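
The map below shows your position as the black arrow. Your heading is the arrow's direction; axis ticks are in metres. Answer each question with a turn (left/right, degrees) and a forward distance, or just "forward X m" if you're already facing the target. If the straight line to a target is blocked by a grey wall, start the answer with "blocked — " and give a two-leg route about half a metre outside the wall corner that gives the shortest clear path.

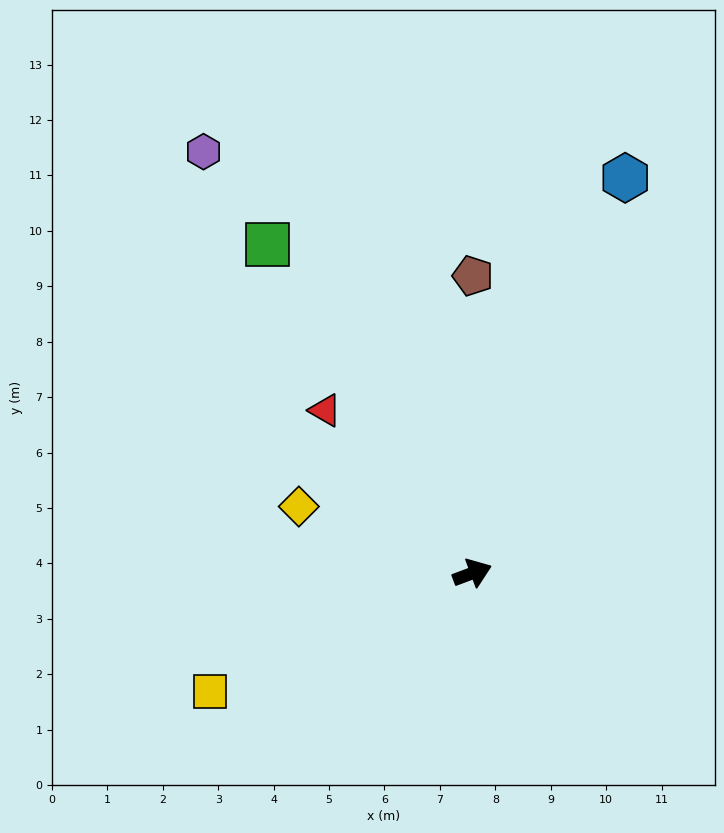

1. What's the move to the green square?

turn left 101°, forward 7.0 m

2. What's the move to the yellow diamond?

turn left 138°, forward 3.4 m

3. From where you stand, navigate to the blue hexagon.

turn left 48°, forward 7.6 m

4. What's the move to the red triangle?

turn left 112°, forward 4.0 m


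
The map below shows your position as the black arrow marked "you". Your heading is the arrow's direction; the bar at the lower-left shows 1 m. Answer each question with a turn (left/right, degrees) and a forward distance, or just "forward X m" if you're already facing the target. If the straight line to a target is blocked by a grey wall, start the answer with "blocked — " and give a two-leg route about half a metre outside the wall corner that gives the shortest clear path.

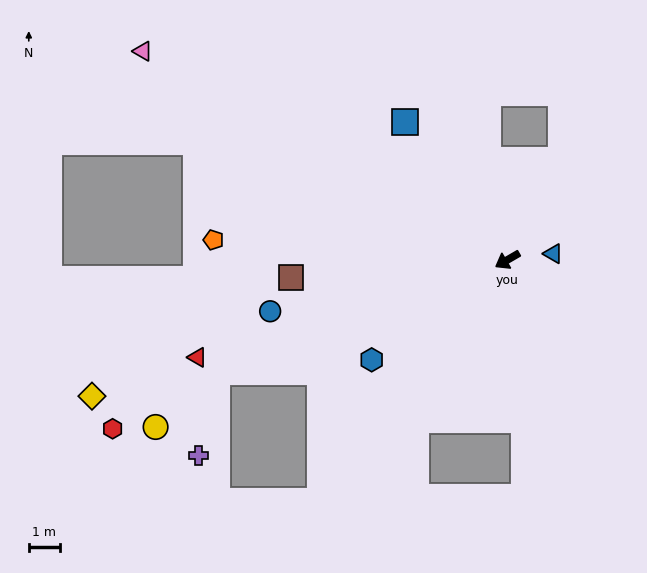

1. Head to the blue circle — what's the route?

turn right 18°, forward 7.7 m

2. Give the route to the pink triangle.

turn right 60°, forward 13.4 m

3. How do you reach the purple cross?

blocked — turn right 9°, forward 9.9 m, then turn left 57°, forward 2.7 m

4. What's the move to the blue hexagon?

turn left 6°, forward 5.4 m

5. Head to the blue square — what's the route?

turn right 83°, forward 5.5 m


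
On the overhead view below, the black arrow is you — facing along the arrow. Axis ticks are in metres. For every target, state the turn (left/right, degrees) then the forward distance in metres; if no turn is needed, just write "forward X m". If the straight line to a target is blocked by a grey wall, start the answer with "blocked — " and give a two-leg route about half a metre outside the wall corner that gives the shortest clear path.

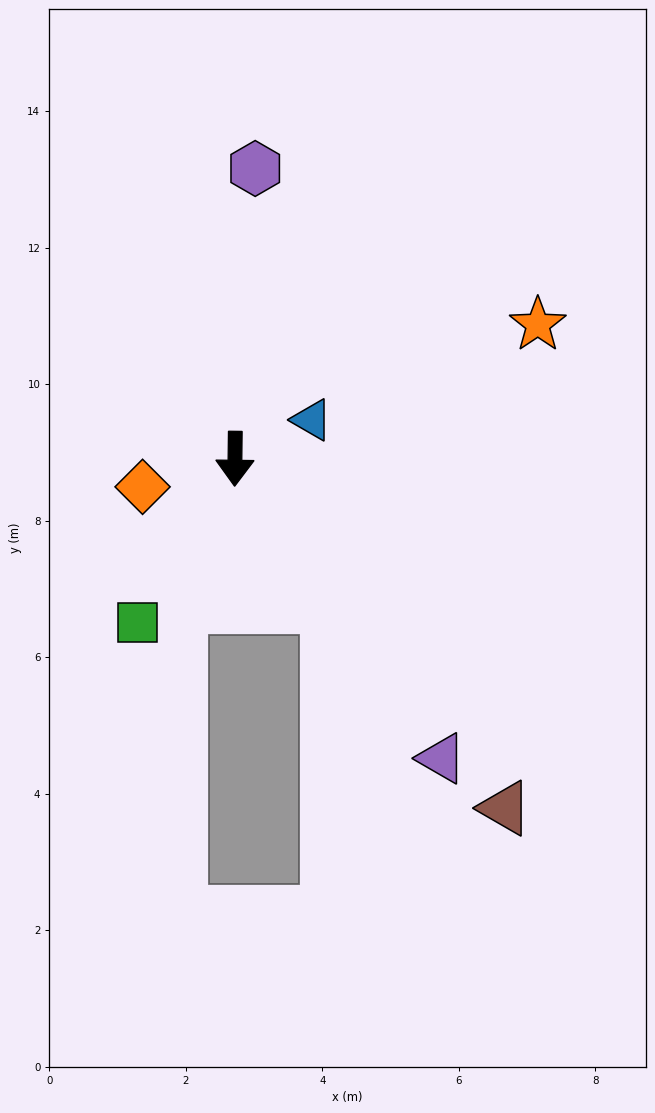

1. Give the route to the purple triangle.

turn left 35°, forward 5.3 m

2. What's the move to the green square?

turn right 30°, forward 2.8 m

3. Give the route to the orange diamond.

turn right 72°, forward 1.4 m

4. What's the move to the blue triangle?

turn left 118°, forward 1.3 m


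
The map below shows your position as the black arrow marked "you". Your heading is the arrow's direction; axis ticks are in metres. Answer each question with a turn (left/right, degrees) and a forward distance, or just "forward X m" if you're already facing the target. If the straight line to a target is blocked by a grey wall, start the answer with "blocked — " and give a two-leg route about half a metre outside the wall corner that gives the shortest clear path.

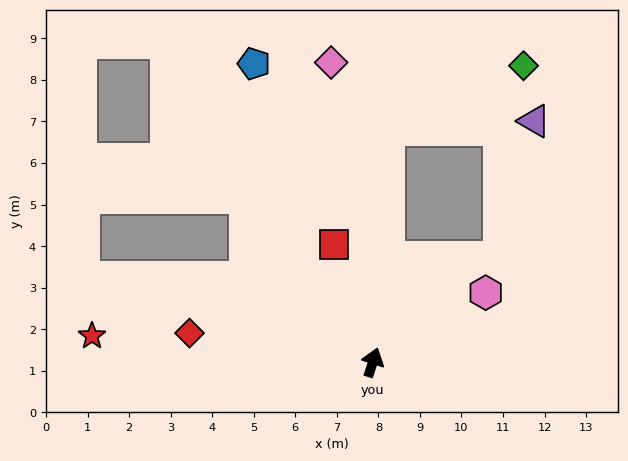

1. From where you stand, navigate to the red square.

turn left 36°, forward 3.0 m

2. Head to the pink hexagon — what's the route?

turn right 40°, forward 3.2 m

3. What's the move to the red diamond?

turn left 99°, forward 4.5 m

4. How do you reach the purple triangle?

blocked — turn left 14°, forward 5.7 m, then turn right 83°, forward 3.5 m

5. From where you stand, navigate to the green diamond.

blocked — turn left 14°, forward 5.7 m, then turn right 62°, forward 3.6 m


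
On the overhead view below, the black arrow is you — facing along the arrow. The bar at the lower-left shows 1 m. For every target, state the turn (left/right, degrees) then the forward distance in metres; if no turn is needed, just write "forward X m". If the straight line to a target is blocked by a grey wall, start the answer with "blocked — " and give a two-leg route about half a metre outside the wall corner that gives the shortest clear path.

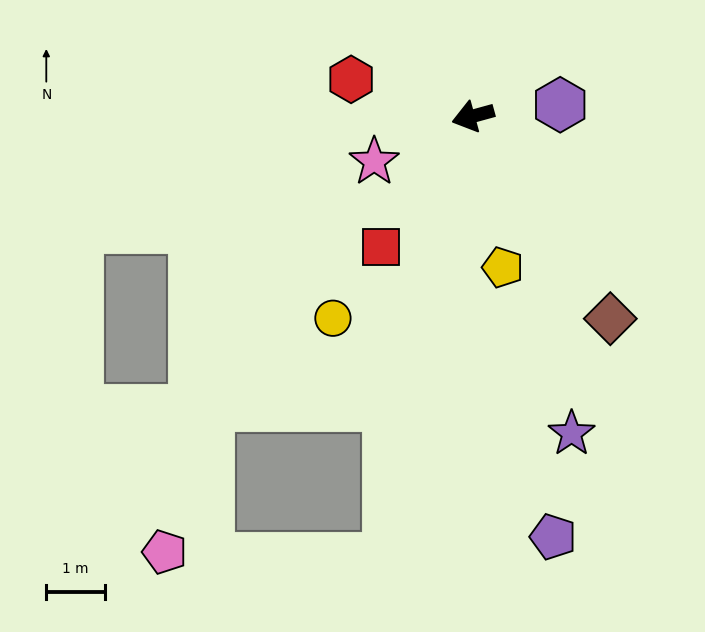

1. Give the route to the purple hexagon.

turn left 172°, forward 1.5 m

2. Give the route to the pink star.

turn left 9°, forward 1.8 m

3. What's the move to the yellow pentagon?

turn left 86°, forward 2.6 m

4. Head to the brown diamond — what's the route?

turn left 109°, forward 4.2 m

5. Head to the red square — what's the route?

turn left 40°, forward 2.7 m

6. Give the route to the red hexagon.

turn right 32°, forward 2.2 m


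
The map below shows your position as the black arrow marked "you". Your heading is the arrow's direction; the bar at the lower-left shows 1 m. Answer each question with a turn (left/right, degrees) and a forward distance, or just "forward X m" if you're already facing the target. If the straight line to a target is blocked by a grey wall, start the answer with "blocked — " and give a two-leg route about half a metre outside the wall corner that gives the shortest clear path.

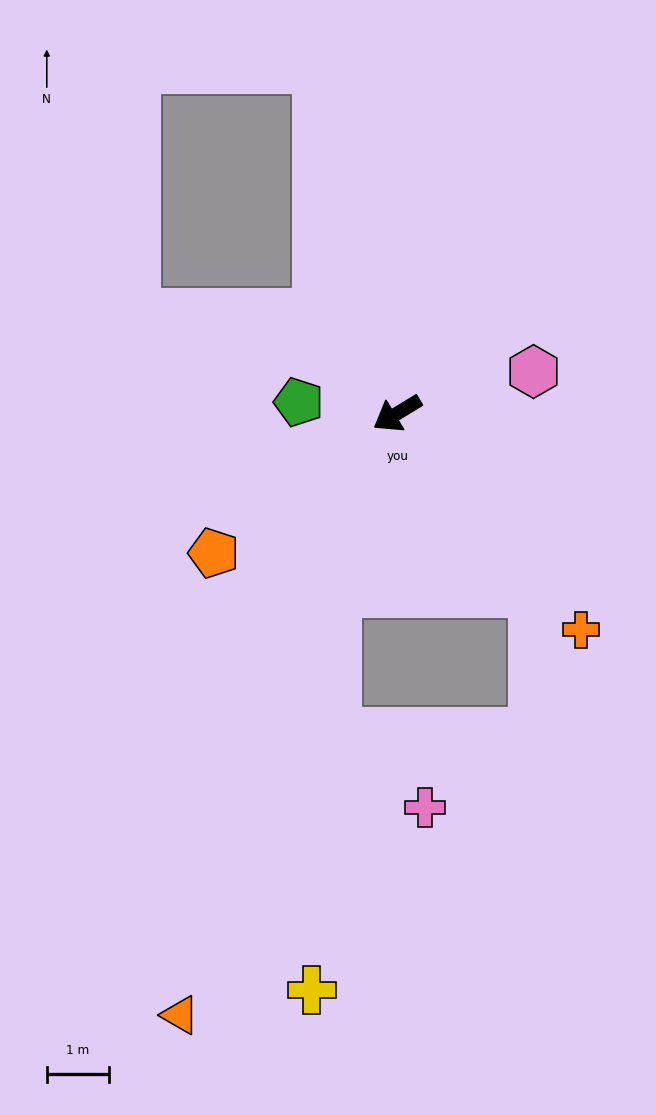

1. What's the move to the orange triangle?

turn left 39°, forward 10.3 m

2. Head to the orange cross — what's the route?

turn left 99°, forward 4.6 m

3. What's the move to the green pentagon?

turn right 38°, forward 1.6 m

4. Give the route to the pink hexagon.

turn left 166°, forward 2.3 m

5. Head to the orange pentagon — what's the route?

turn left 6°, forward 3.7 m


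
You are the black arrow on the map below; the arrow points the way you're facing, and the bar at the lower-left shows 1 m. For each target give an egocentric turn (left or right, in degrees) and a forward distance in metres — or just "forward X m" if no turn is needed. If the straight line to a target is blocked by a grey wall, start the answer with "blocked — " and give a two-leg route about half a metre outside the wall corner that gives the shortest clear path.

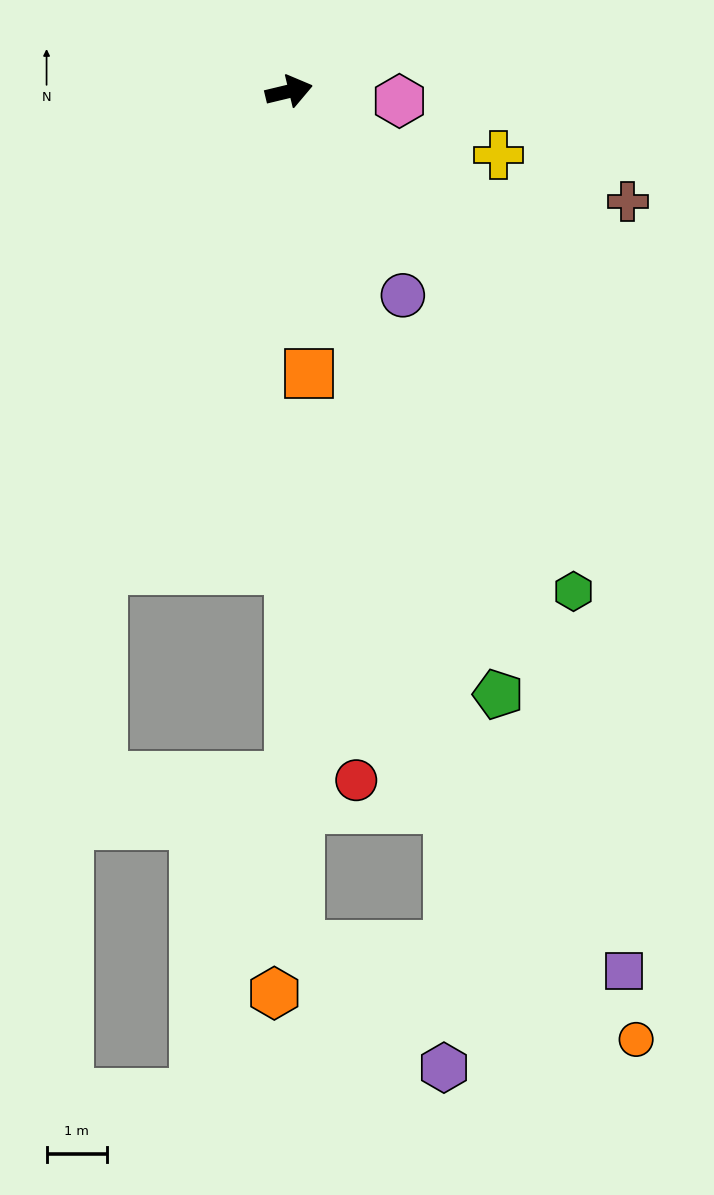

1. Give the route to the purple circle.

turn right 74°, forward 3.9 m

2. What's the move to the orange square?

turn right 99°, forward 4.7 m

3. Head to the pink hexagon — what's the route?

turn right 19°, forward 1.8 m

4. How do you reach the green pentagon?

turn right 84°, forward 10.5 m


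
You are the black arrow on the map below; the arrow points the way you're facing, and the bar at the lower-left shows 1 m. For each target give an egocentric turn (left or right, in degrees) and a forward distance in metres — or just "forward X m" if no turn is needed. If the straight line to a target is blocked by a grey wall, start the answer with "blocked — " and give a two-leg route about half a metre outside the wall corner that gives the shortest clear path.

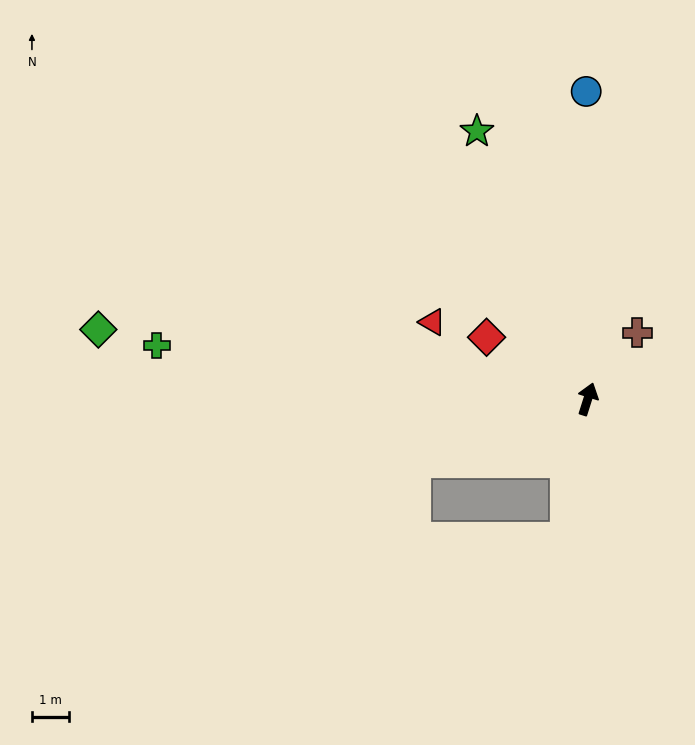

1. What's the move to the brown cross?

turn right 19°, forward 2.2 m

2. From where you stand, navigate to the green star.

turn left 40°, forward 7.7 m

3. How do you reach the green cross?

turn left 100°, forward 11.6 m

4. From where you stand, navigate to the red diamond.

turn left 76°, forward 3.2 m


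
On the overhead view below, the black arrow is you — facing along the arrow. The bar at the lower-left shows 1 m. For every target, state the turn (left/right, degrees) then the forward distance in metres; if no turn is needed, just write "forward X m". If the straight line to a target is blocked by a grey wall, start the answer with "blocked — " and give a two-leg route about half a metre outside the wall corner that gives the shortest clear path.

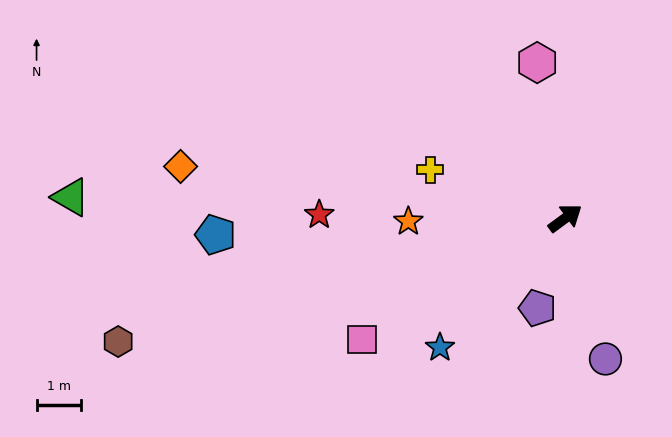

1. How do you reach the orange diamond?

turn left 136°, forward 8.8 m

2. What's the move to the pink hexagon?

turn left 64°, forward 3.6 m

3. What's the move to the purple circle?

turn right 110°, forward 3.3 m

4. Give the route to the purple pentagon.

turn right 144°, forward 2.1 m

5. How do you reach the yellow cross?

turn left 124°, forward 3.2 m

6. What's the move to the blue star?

turn right 170°, forward 4.1 m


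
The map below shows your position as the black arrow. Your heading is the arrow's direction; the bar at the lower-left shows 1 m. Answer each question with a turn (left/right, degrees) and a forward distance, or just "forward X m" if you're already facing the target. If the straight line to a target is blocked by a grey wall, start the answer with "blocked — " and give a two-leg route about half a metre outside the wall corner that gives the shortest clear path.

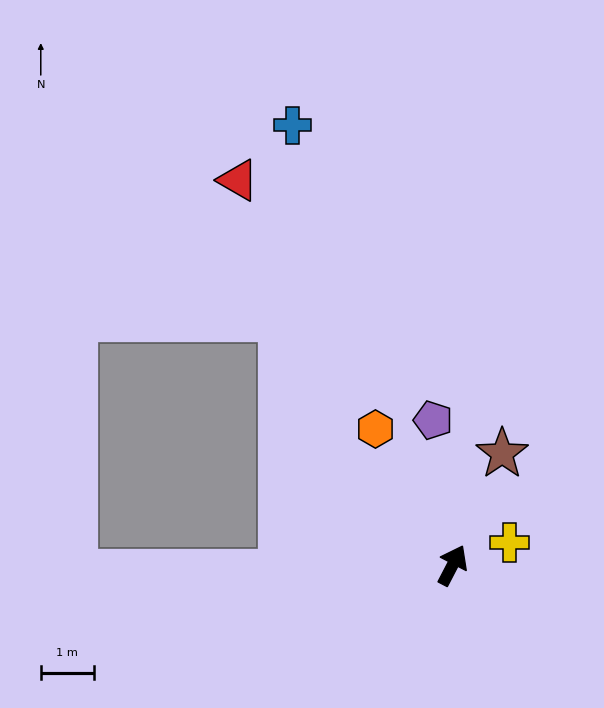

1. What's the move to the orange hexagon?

turn left 57°, forward 3.0 m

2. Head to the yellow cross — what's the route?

turn right 41°, forward 1.2 m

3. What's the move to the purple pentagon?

turn left 35°, forward 2.8 m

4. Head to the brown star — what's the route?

turn left 4°, forward 2.3 m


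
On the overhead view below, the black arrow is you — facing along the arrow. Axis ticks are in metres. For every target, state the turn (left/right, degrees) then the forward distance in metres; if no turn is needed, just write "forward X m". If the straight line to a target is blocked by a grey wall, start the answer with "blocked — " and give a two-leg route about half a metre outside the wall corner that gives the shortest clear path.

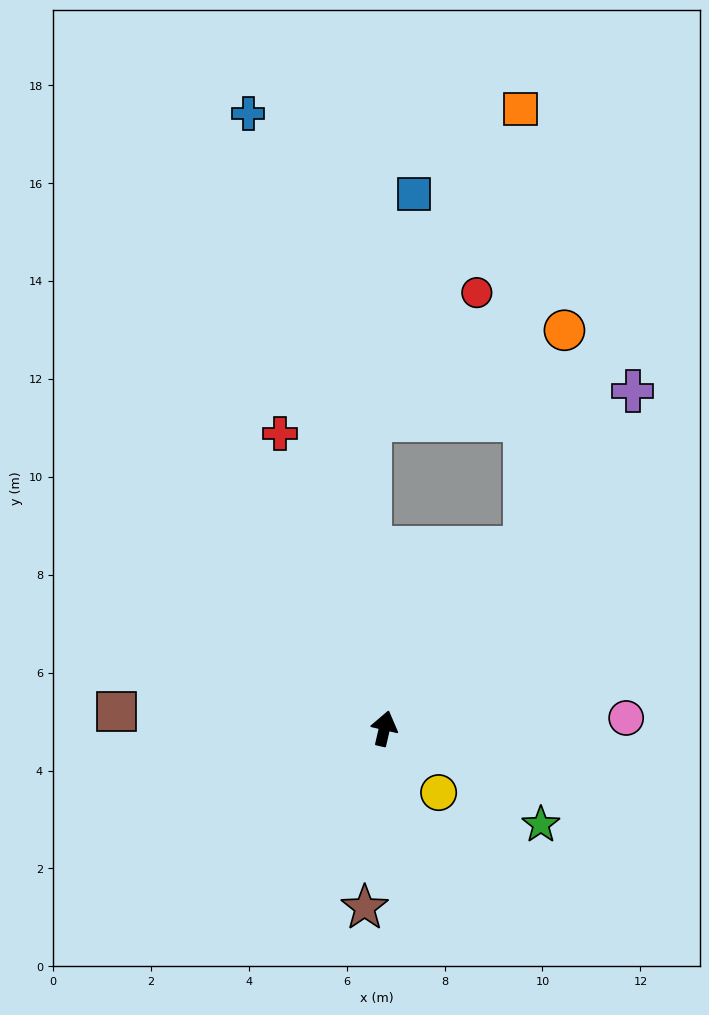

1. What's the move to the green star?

turn right 108°, forward 3.8 m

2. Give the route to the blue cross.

turn left 26°, forward 12.9 m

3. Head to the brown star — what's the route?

turn right 173°, forward 3.7 m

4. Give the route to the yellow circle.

turn right 127°, forward 1.7 m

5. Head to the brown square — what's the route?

turn left 99°, forward 5.5 m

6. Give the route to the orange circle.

blocked — turn right 25°, forward 4.7 m, then turn left 28°, forward 4.5 m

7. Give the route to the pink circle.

turn right 74°, forward 4.9 m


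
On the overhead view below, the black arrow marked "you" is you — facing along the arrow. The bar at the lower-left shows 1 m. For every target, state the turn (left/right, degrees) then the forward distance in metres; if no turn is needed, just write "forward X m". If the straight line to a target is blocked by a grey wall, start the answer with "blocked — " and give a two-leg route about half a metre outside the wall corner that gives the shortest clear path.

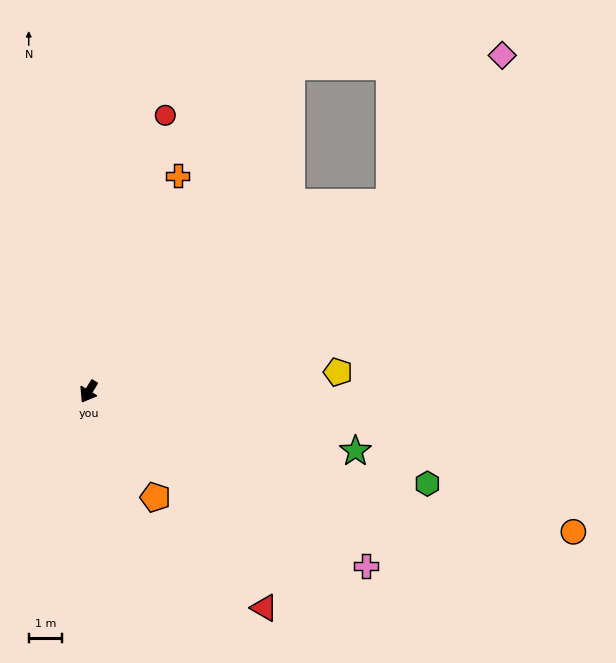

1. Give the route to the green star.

turn left 109°, forward 8.3 m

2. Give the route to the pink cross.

turn left 89°, forward 9.9 m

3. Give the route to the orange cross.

turn right 171°, forward 7.1 m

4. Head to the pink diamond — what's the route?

blocked — turn left 153°, forward 10.8 m, then turn left 21°, forward 5.6 m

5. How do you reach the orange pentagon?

turn left 64°, forward 3.8 m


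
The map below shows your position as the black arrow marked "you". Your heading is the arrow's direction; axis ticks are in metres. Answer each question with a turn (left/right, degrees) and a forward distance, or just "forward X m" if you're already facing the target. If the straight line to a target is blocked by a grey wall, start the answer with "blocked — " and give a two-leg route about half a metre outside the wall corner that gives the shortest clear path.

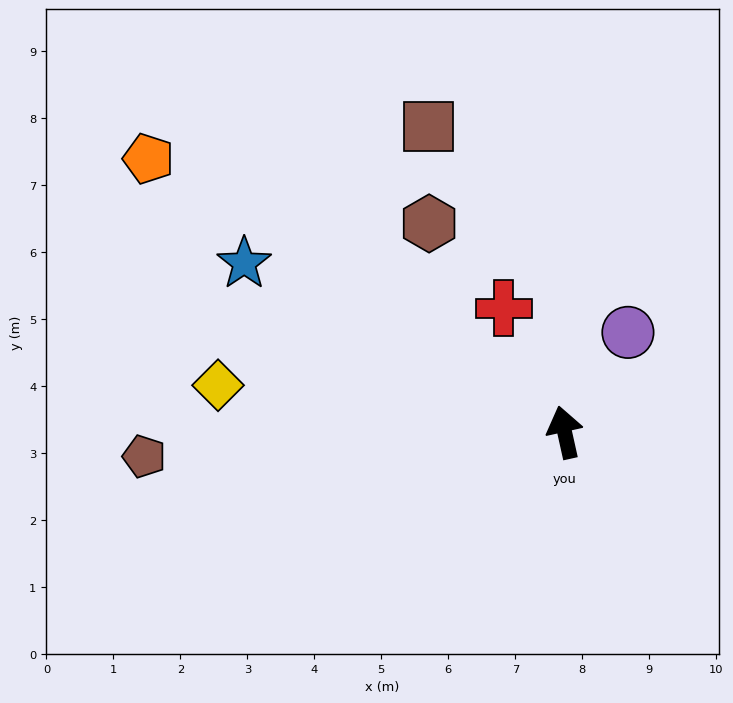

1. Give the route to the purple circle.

turn right 45°, forward 1.8 m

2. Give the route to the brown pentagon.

turn left 81°, forward 6.3 m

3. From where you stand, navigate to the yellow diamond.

turn left 70°, forward 5.2 m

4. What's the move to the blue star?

turn left 50°, forward 5.4 m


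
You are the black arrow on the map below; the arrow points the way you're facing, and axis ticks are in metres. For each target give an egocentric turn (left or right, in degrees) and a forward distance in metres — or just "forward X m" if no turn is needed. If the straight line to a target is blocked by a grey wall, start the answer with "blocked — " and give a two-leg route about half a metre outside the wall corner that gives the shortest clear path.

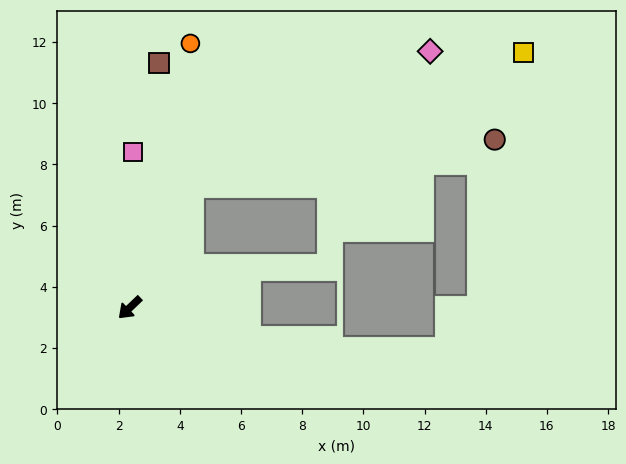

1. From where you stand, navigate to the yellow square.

blocked — turn right 160°, forward 4.5 m, then turn right 42°, forward 11.7 m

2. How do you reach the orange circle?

turn right 147°, forward 8.9 m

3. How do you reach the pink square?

turn right 135°, forward 5.1 m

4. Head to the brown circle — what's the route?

blocked — turn right 160°, forward 4.5 m, then turn right 55°, forward 10.0 m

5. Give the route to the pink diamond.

blocked — turn right 160°, forward 4.5 m, then turn right 34°, forward 8.9 m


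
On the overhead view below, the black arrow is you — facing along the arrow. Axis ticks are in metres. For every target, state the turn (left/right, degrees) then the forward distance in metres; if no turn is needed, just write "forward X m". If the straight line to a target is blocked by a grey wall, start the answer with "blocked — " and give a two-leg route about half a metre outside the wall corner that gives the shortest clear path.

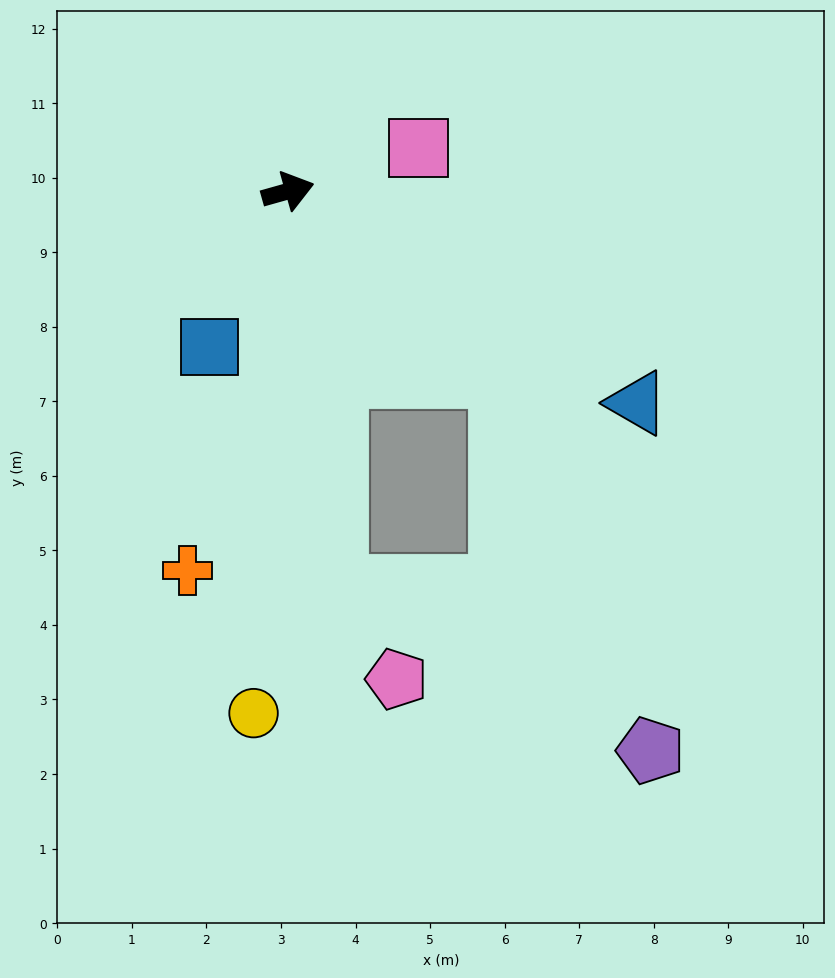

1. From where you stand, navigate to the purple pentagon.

blocked — turn right 57°, forward 3.8 m, then turn right 27°, forward 5.4 m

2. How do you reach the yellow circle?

turn right 109°, forward 7.0 m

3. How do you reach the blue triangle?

turn right 47°, forward 5.5 m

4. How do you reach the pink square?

turn left 3°, forward 1.8 m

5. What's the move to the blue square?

turn right 132°, forward 2.3 m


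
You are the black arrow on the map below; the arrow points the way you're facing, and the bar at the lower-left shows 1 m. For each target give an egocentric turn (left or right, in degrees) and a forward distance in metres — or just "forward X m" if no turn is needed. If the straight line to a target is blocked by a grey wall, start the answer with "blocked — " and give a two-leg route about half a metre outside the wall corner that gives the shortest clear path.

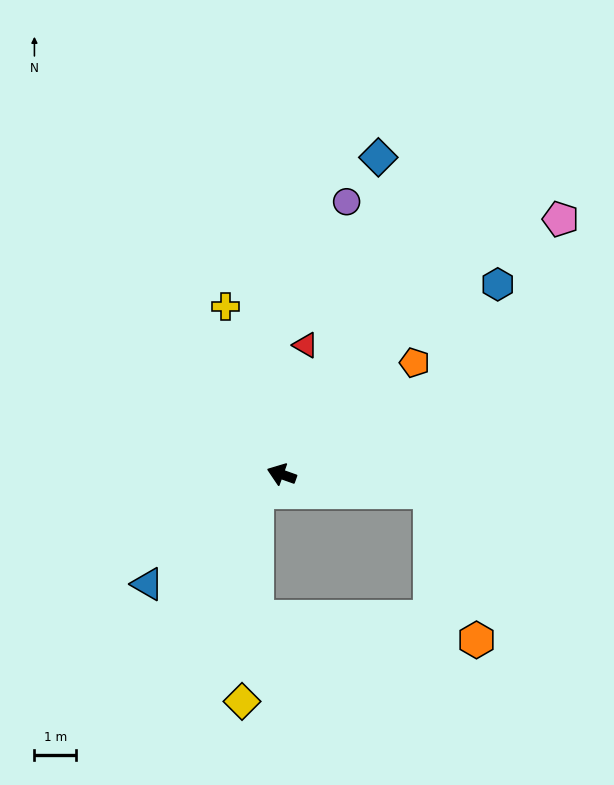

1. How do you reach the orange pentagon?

turn right 120°, forward 4.2 m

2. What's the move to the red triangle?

turn right 81°, forward 3.2 m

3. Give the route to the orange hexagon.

blocked — turn right 167°, forward 3.6 m, then turn right 66°, forward 3.8 m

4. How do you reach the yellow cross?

turn right 52°, forward 4.3 m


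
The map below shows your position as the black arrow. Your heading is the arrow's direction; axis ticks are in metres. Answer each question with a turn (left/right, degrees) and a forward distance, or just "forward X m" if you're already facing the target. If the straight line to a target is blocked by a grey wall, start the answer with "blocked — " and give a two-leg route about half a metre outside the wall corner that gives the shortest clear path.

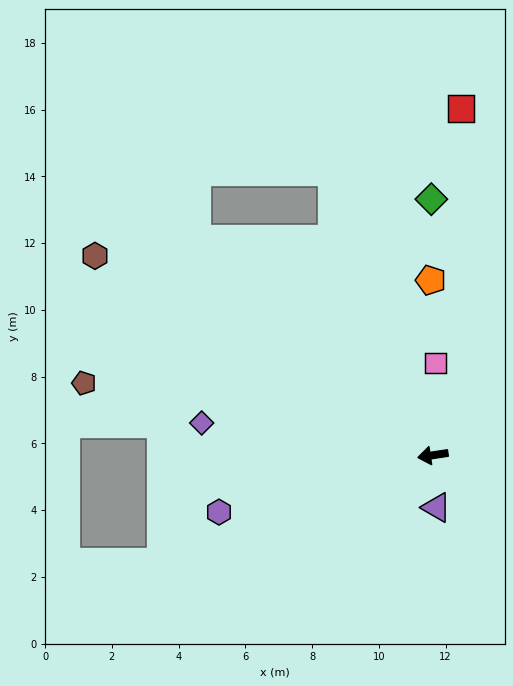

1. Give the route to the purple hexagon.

turn left 6°, forward 6.6 m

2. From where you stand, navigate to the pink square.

turn right 100°, forward 2.8 m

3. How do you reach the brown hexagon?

turn right 39°, forward 11.8 m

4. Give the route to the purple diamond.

turn right 17°, forward 7.0 m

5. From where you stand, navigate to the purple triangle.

turn left 85°, forward 1.6 m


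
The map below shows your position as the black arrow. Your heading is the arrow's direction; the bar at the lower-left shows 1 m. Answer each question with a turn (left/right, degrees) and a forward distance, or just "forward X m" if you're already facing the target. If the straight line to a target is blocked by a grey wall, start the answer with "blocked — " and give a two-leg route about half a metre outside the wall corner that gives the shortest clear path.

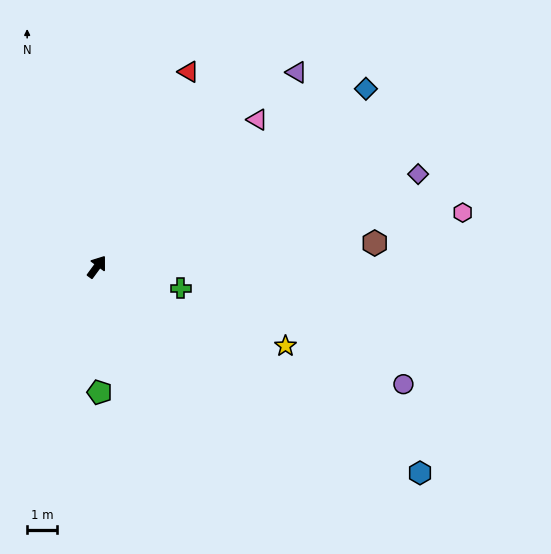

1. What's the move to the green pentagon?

turn right 143°, forward 4.2 m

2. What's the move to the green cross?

turn right 68°, forward 2.9 m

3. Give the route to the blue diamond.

turn right 20°, forward 10.9 m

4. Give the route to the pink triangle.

turn right 11°, forward 7.3 m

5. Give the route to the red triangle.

turn left 11°, forward 7.3 m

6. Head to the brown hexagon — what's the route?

turn right 49°, forward 9.4 m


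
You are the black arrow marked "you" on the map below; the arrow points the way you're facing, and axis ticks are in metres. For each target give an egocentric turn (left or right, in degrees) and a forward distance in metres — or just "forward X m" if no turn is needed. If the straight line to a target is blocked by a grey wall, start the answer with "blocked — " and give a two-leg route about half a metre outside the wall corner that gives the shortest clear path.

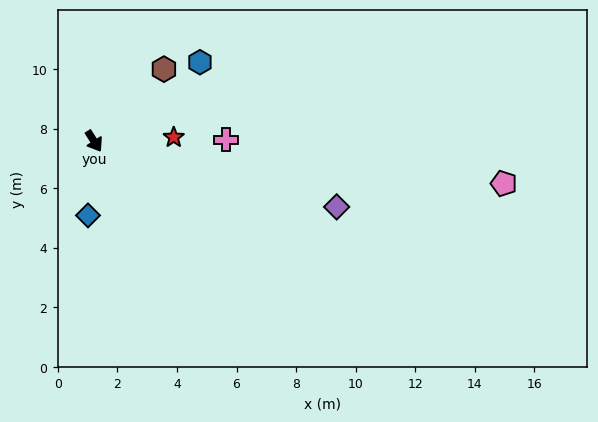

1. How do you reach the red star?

turn left 60°, forward 2.7 m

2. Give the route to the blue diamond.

turn right 37°, forward 2.5 m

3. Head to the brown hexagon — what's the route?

turn left 103°, forward 3.4 m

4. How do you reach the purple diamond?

turn left 42°, forward 8.4 m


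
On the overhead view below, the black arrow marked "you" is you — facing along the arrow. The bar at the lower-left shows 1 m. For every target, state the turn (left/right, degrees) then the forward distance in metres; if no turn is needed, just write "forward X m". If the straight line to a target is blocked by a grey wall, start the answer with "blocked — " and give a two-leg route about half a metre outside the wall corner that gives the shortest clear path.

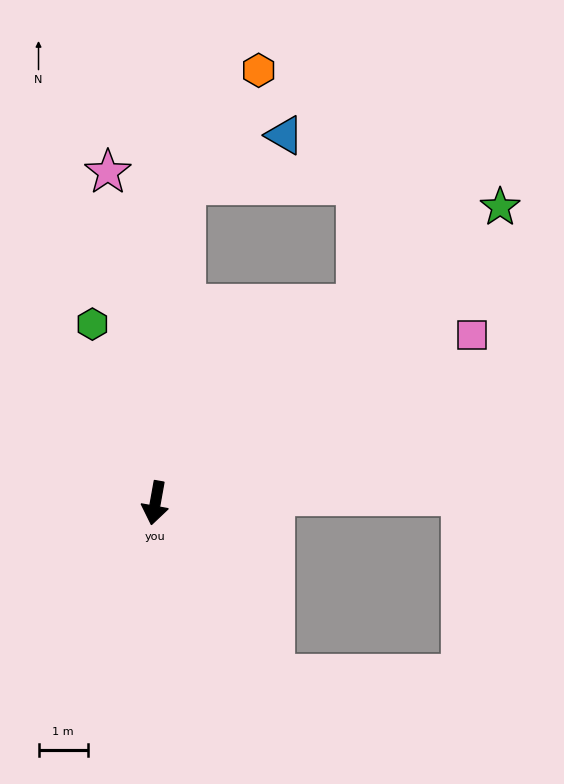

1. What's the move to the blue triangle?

blocked — turn right 175°, forward 6.5 m, then turn right 59°, forward 2.3 m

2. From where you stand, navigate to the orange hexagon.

blocked — turn right 175°, forward 6.5 m, then turn right 28°, forward 2.8 m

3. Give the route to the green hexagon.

turn right 150°, forward 3.9 m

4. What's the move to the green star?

turn left 141°, forward 9.2 m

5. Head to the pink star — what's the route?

turn right 162°, forward 6.8 m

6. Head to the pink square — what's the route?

turn left 128°, forward 7.3 m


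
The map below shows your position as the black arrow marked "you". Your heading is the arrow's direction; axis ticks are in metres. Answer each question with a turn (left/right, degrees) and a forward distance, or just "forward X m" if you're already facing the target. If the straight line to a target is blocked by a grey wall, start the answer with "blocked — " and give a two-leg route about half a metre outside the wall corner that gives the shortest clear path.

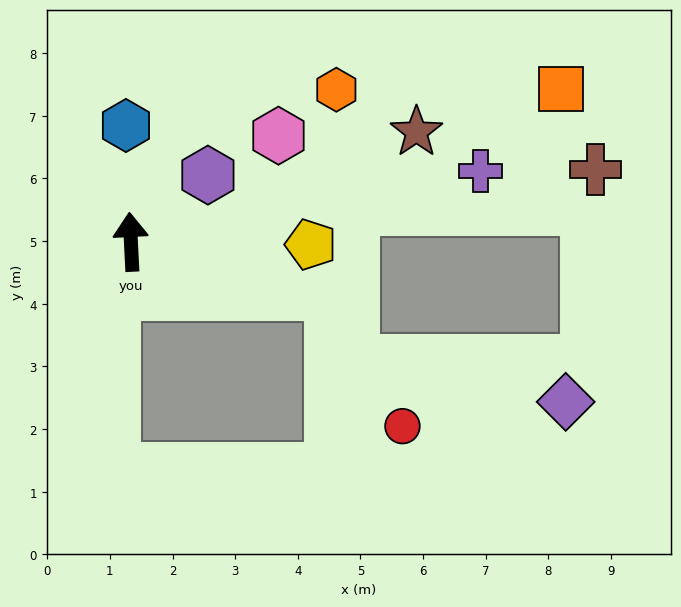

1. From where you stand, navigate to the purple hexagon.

turn right 52°, forward 1.6 m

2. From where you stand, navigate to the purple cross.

turn right 81°, forward 5.7 m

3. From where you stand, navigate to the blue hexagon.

forward 1.9 m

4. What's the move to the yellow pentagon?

turn right 94°, forward 2.9 m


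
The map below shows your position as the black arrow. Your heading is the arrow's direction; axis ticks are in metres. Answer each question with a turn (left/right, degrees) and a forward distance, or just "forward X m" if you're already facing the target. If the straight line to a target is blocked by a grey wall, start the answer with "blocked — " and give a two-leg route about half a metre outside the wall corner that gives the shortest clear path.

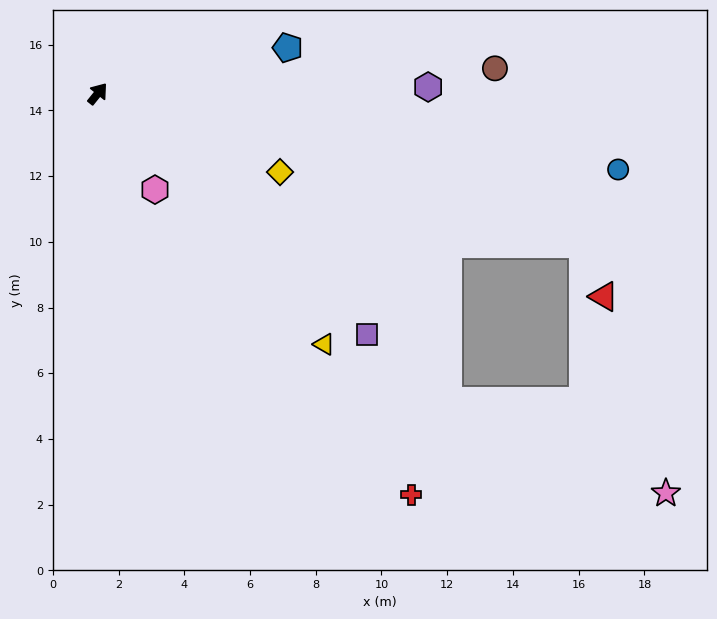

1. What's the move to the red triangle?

blocked — turn right 68°, forward 15.5 m, then turn right 52°, forward 1.7 m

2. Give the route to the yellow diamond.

turn right 74°, forward 6.0 m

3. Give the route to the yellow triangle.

turn right 99°, forward 10.3 m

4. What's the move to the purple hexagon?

turn right 50°, forward 10.1 m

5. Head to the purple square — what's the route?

turn right 93°, forward 11.0 m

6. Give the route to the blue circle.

turn right 59°, forward 16.0 m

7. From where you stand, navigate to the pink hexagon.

turn right 110°, forward 3.4 m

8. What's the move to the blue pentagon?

turn right 38°, forward 5.9 m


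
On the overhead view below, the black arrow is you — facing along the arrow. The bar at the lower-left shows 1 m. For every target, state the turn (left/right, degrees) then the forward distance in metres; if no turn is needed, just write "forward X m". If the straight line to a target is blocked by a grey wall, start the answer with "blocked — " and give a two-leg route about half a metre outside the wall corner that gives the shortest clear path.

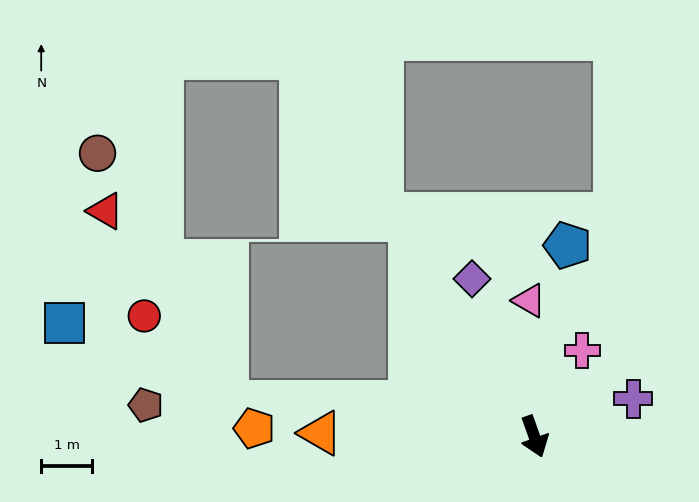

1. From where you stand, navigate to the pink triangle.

turn left 163°, forward 2.7 m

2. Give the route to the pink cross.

turn left 131°, forward 1.9 m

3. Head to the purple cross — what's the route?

turn left 91°, forward 2.1 m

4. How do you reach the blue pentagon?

turn left 151°, forward 3.8 m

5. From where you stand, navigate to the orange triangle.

turn right 111°, forward 4.2 m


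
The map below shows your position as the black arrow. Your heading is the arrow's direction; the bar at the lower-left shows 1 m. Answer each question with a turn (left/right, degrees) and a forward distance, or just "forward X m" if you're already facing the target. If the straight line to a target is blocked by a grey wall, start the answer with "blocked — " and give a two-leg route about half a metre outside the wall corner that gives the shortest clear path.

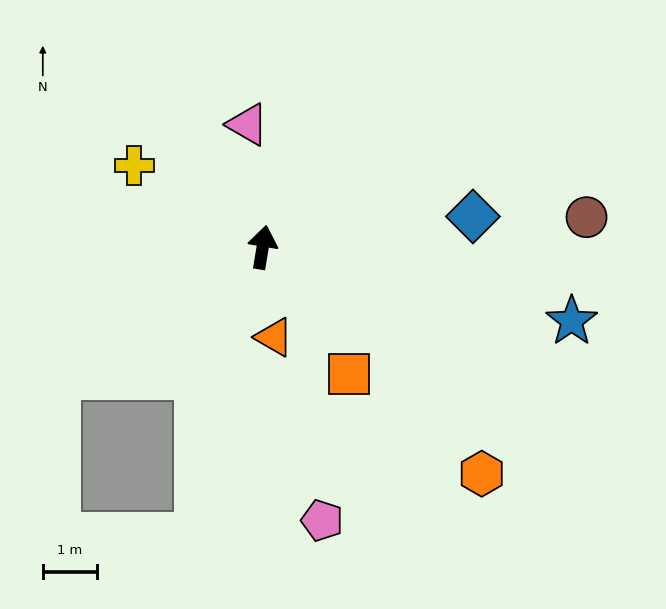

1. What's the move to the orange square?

turn right 137°, forward 2.8 m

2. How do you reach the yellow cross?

turn left 67°, forward 2.8 m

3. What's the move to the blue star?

turn right 94°, forward 5.9 m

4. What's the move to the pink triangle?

turn left 16°, forward 2.3 m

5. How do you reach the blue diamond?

turn right 72°, forward 3.9 m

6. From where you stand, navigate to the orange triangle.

turn right 163°, forward 1.7 m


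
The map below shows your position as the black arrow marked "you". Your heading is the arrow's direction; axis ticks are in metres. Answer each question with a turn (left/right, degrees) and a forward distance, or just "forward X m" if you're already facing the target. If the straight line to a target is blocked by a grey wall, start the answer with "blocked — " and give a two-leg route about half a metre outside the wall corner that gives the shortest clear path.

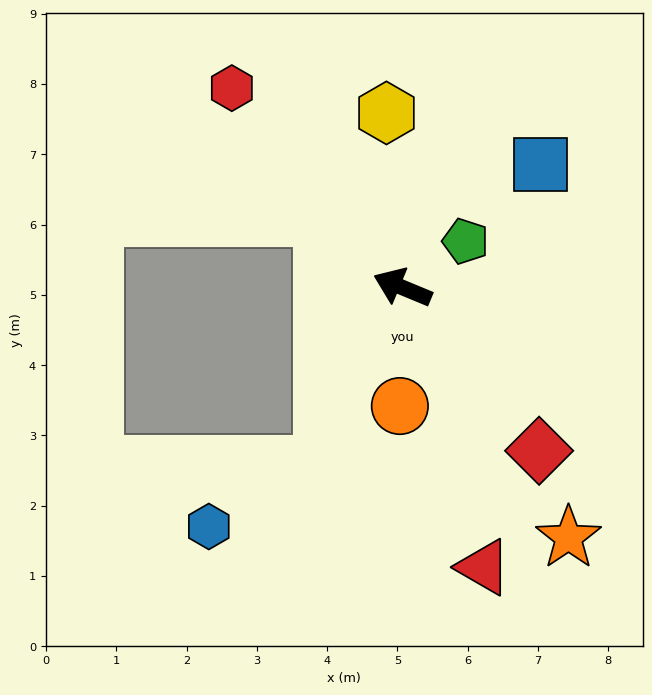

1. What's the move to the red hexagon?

turn right 27°, forward 3.7 m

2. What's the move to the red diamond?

turn left 152°, forward 3.0 m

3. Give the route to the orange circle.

turn left 111°, forward 1.7 m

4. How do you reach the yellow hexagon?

turn right 62°, forward 2.5 m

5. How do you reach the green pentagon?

turn right 121°, forward 1.1 m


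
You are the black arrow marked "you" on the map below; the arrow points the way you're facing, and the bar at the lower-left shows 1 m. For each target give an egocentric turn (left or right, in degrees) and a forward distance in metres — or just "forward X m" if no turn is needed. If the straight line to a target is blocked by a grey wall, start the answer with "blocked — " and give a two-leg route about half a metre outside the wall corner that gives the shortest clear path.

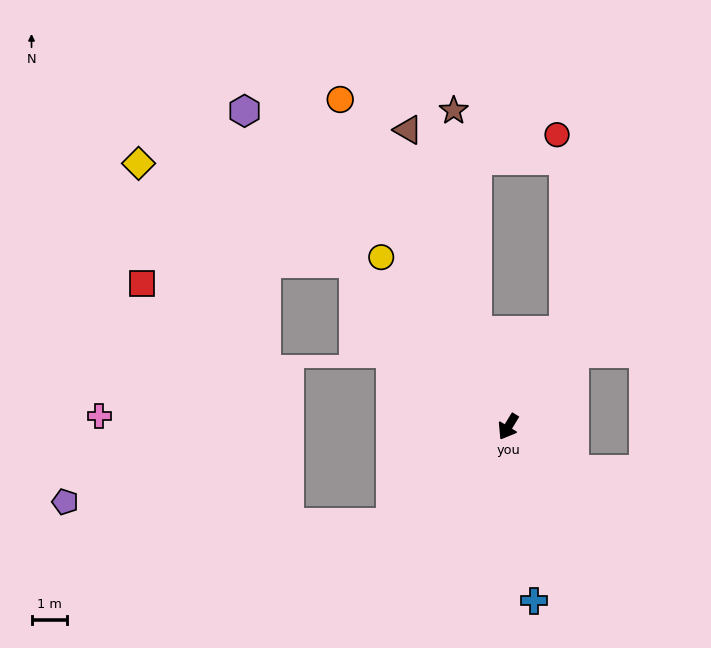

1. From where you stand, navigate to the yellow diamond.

blocked — turn right 105°, forward 6.3 m, then turn left 22°, forward 6.7 m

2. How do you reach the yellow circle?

turn right 112°, forward 6.0 m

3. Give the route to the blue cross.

turn left 40°, forward 5.0 m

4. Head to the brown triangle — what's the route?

turn right 130°, forward 8.8 m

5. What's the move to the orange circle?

turn right 121°, forward 10.4 m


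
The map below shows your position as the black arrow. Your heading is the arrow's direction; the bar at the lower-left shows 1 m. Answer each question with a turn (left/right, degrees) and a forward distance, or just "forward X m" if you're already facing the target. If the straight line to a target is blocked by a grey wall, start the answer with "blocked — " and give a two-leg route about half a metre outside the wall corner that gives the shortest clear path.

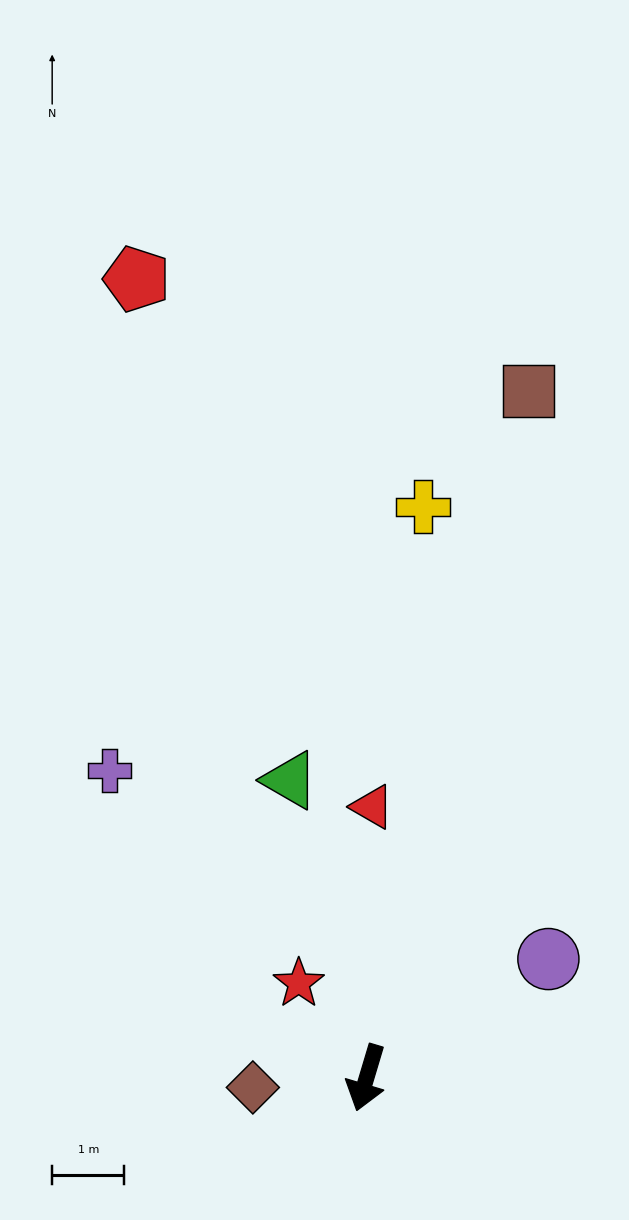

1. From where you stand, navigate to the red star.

turn right 128°, forward 1.6 m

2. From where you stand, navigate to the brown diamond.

turn right 69°, forward 1.6 m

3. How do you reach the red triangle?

turn right 165°, forward 3.8 m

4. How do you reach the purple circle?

turn left 140°, forward 3.0 m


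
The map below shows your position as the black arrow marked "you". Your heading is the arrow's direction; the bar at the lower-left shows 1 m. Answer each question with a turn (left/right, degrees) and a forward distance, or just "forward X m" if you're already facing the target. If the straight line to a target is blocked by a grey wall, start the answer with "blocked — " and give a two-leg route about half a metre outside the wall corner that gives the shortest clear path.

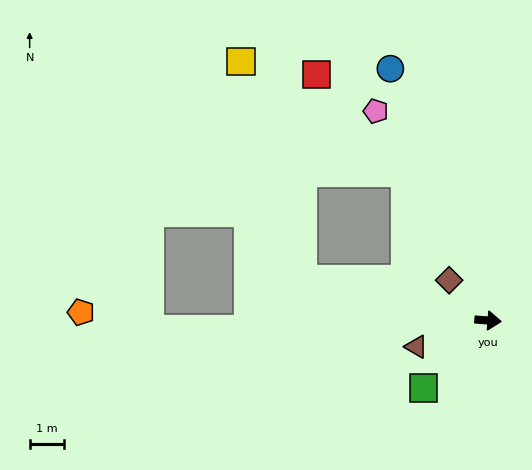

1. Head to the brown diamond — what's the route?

turn left 138°, forward 1.6 m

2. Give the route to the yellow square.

blocked — turn left 172°, forward 5.5 m, then turn right 62°, forward 6.6 m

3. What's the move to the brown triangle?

turn right 155°, forward 2.2 m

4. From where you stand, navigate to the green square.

turn right 129°, forward 2.7 m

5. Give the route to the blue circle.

turn left 116°, forward 7.9 m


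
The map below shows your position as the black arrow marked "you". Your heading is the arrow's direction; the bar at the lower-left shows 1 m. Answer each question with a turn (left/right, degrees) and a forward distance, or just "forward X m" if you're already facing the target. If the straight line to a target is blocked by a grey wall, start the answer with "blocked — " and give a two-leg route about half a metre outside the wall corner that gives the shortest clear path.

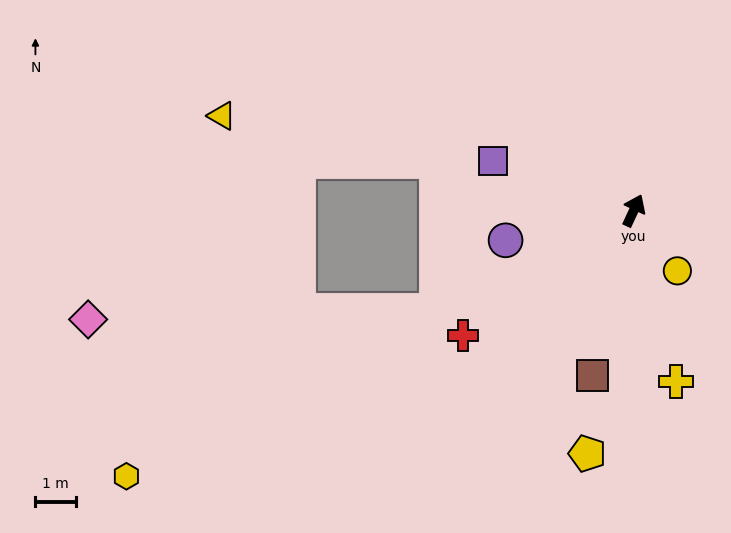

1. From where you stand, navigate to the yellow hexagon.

turn left 143°, forward 14.1 m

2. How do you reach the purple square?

turn left 95°, forward 3.7 m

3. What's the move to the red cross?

turn left 151°, forward 5.2 m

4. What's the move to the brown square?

turn right 169°, forward 4.2 m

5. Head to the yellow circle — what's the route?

turn right 119°, forward 1.8 m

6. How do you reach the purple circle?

turn left 128°, forward 3.2 m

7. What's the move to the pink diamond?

blocked — turn left 142°, forward 5.5 m, then turn right 26°, forward 8.6 m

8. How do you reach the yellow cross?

turn right 141°, forward 4.3 m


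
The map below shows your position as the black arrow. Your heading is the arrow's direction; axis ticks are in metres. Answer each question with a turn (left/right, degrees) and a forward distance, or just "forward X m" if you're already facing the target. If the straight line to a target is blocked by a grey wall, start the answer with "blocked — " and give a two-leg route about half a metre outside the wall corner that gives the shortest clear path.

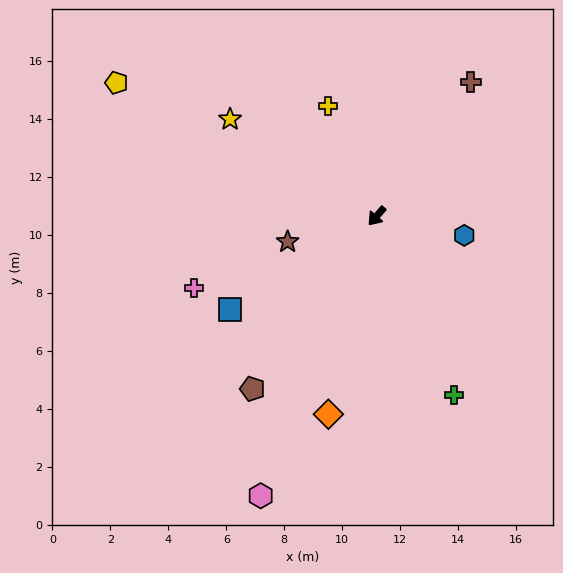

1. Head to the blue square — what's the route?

turn right 17°, forward 6.0 m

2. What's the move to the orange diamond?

turn left 27°, forward 7.0 m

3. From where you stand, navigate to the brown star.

turn right 33°, forward 3.2 m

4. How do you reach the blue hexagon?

turn left 118°, forward 3.1 m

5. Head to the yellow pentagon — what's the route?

turn right 76°, forward 10.1 m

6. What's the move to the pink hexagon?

turn left 18°, forward 10.4 m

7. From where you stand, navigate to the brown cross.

turn right 174°, forward 5.6 m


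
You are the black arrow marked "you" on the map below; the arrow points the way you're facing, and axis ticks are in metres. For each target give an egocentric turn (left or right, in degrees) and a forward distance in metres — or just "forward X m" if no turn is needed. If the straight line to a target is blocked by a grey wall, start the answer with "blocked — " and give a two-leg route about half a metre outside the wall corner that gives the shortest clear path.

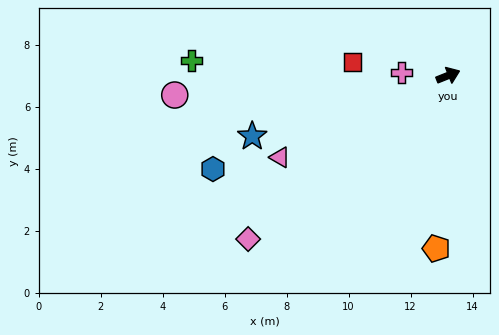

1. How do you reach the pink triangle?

turn right 176°, forward 6.0 m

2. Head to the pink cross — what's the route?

turn left 155°, forward 1.5 m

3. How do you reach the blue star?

turn left 175°, forward 6.6 m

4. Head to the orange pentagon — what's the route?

turn right 116°, forward 5.6 m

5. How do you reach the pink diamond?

turn right 163°, forward 8.3 m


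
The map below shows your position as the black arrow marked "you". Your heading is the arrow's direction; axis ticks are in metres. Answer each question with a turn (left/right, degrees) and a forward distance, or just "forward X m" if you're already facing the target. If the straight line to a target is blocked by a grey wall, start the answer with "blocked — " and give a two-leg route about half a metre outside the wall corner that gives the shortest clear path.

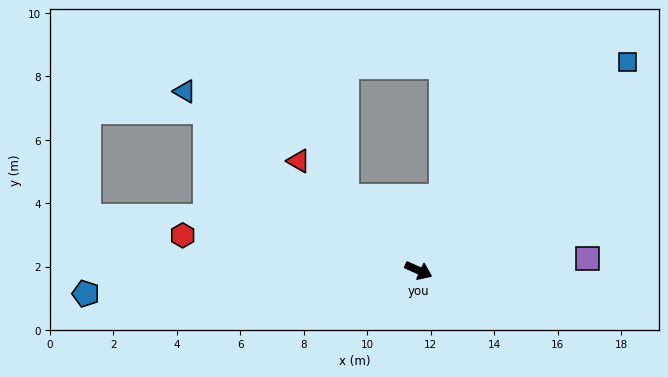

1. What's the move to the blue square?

turn left 69°, forward 9.3 m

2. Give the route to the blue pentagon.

turn right 152°, forward 10.5 m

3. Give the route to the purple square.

turn left 28°, forward 5.3 m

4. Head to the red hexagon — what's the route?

turn right 164°, forward 7.5 m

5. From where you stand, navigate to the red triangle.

turn left 162°, forward 5.1 m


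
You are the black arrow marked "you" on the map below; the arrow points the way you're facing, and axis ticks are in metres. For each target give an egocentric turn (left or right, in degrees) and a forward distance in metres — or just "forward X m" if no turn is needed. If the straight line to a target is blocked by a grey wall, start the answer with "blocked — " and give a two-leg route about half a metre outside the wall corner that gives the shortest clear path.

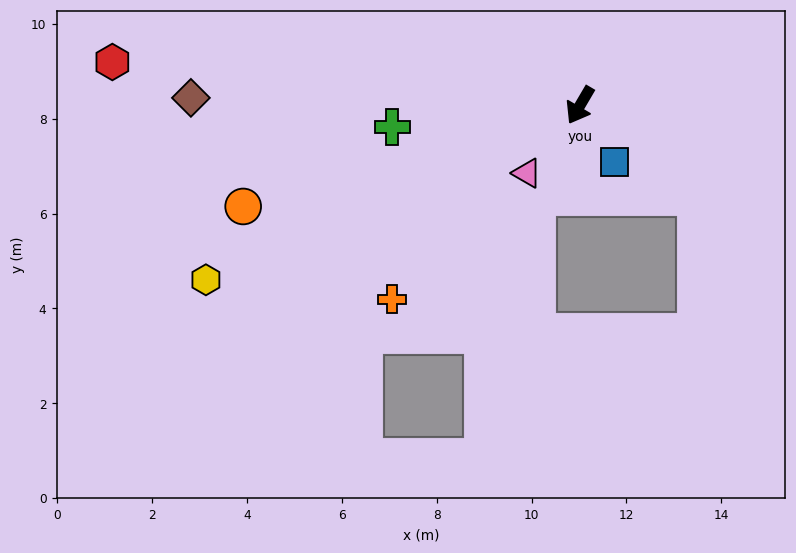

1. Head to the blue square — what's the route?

turn left 62°, forward 1.4 m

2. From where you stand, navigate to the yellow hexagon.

turn right 35°, forward 8.7 m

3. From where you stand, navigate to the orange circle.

turn right 43°, forward 7.4 m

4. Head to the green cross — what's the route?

turn right 53°, forward 4.0 m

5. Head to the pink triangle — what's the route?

turn right 8°, forward 1.8 m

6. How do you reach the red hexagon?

turn right 65°, forward 9.9 m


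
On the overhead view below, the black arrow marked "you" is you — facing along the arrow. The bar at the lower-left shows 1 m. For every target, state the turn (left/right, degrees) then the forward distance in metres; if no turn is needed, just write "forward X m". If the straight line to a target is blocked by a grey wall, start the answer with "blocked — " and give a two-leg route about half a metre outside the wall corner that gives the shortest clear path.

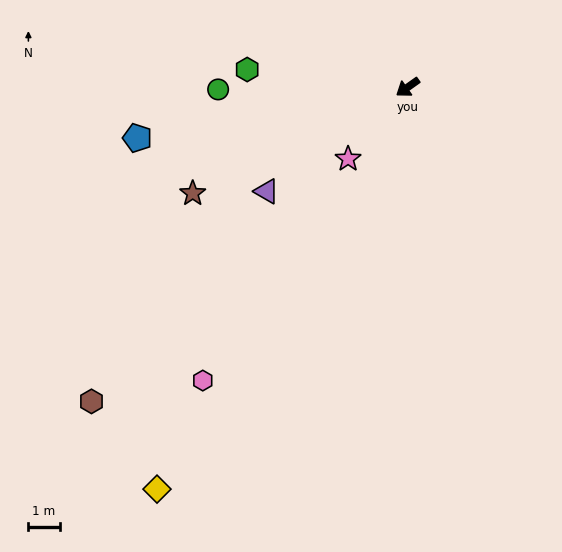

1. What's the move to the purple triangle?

forward 5.6 m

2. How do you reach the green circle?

turn right 35°, forward 6.1 m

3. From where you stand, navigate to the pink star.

turn left 15°, forward 3.0 m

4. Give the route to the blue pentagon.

turn right 25°, forward 8.8 m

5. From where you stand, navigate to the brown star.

turn right 9°, forward 7.7 m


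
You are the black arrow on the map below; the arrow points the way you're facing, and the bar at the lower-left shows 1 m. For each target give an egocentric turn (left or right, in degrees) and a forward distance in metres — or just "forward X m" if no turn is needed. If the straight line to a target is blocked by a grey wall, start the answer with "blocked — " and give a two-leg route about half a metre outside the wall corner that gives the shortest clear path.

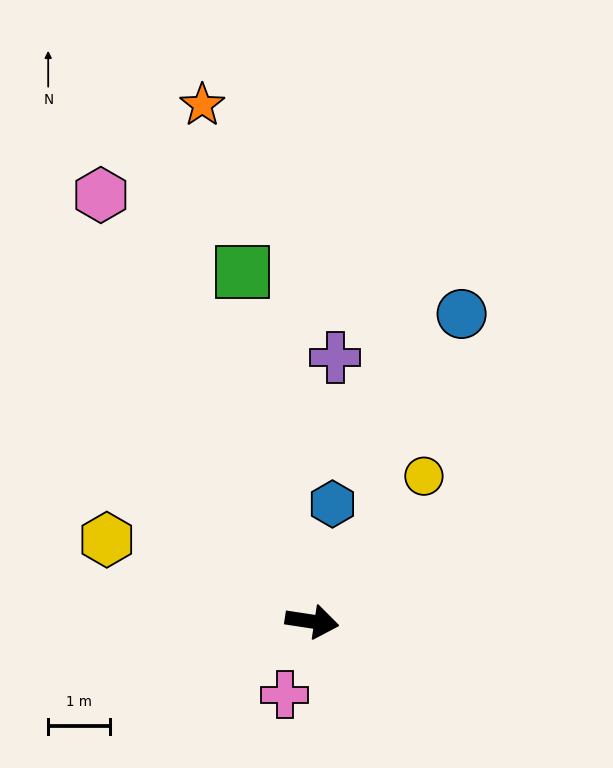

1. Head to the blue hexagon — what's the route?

turn left 89°, forward 1.9 m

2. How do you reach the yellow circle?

turn left 61°, forward 2.9 m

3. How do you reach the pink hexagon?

turn left 125°, forward 7.6 m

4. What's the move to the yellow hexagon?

turn left 167°, forward 3.6 m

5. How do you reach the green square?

turn left 110°, forward 5.7 m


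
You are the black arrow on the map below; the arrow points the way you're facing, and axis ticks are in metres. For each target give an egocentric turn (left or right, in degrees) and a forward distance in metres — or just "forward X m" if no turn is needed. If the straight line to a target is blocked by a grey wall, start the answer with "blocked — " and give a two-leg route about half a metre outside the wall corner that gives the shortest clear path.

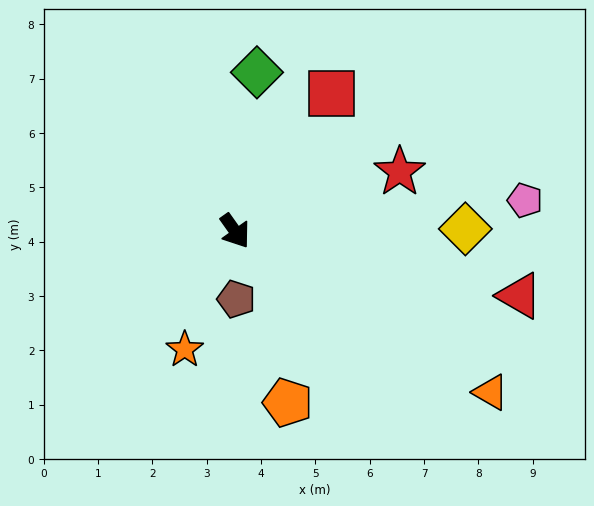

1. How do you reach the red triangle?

turn left 42°, forward 5.4 m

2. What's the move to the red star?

turn left 75°, forward 3.2 m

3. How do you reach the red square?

turn left 110°, forward 3.1 m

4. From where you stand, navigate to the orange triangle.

turn left 22°, forward 5.6 m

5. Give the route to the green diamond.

turn left 137°, forward 2.9 m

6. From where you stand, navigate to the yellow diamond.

turn left 55°, forward 4.2 m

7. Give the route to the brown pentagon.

turn right 34°, forward 1.3 m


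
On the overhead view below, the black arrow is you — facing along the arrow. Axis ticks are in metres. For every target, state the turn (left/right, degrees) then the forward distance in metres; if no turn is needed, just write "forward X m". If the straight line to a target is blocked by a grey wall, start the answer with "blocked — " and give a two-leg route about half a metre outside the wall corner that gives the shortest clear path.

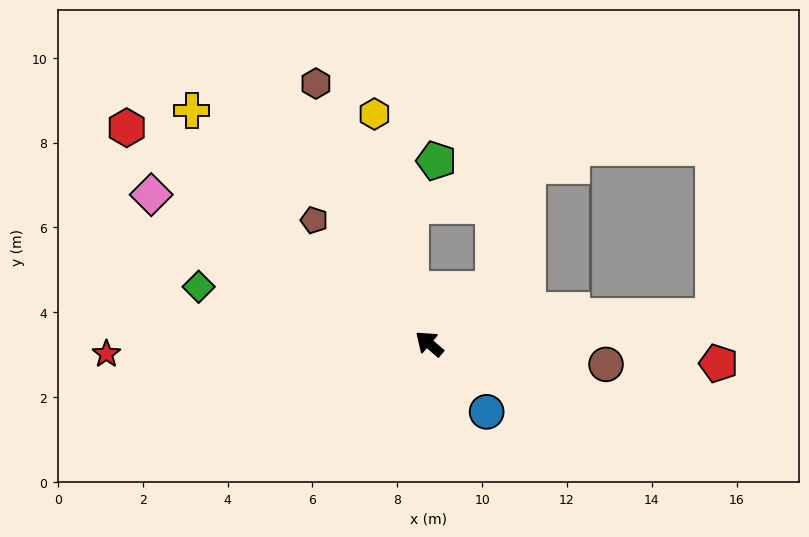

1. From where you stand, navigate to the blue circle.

turn left 171°, forward 2.1 m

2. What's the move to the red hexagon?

turn left 5°, forward 8.8 m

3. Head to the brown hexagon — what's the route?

turn right 26°, forward 6.7 m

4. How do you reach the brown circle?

turn right 146°, forward 4.2 m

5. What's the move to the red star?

turn left 42°, forward 7.6 m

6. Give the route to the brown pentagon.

turn right 7°, forward 4.0 m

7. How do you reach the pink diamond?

turn left 12°, forward 7.4 m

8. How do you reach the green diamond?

turn left 27°, forward 5.6 m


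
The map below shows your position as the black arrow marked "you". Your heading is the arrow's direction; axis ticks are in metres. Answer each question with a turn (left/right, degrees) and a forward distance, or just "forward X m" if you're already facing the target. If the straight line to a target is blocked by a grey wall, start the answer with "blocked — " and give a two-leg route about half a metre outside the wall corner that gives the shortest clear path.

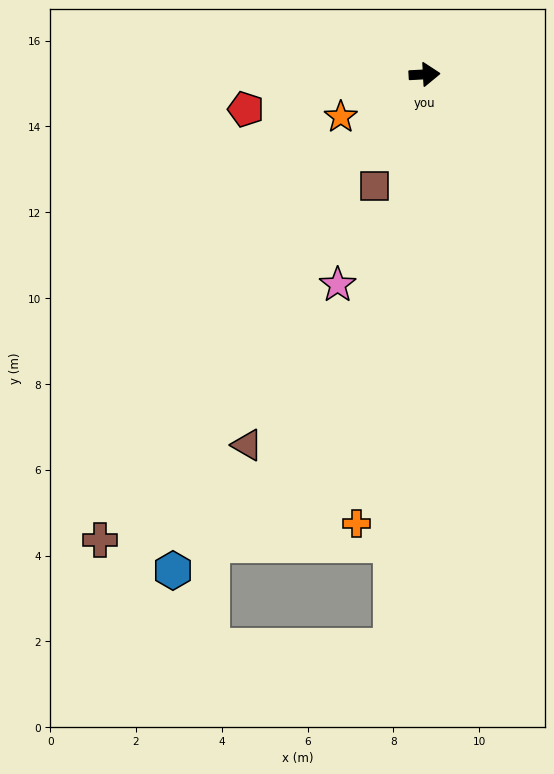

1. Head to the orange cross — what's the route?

turn right 102°, forward 10.6 m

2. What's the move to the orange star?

turn right 156°, forward 2.2 m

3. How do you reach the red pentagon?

turn right 172°, forward 4.2 m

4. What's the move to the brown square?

turn right 117°, forward 2.9 m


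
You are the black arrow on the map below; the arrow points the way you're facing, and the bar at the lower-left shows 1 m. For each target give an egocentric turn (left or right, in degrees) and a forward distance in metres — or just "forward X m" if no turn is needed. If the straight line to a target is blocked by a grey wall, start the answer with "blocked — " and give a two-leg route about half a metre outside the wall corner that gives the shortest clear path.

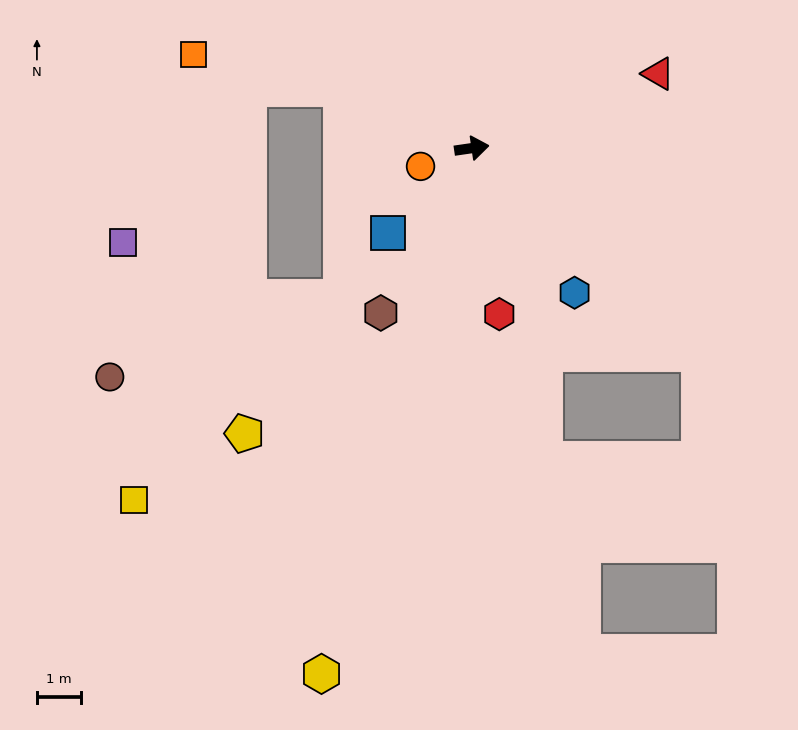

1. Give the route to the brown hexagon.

turn right 127°, forward 4.3 m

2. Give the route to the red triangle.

turn left 14°, forward 4.6 m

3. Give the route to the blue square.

turn right 143°, forward 2.7 m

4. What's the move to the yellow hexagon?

turn right 114°, forward 12.5 m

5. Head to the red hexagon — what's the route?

turn right 89°, forward 3.8 m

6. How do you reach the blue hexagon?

turn right 63°, forward 4.0 m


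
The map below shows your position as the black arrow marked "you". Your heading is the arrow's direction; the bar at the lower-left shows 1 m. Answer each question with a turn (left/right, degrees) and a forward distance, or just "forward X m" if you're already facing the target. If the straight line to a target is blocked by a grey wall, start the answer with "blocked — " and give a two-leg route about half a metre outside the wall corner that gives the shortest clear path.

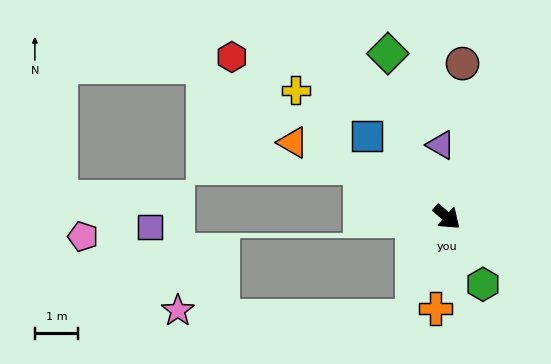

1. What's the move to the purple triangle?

turn left 136°, forward 1.7 m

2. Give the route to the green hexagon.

turn right 21°, forward 1.8 m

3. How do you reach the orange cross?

turn right 56°, forward 2.1 m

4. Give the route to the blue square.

turn left 175°, forward 2.6 m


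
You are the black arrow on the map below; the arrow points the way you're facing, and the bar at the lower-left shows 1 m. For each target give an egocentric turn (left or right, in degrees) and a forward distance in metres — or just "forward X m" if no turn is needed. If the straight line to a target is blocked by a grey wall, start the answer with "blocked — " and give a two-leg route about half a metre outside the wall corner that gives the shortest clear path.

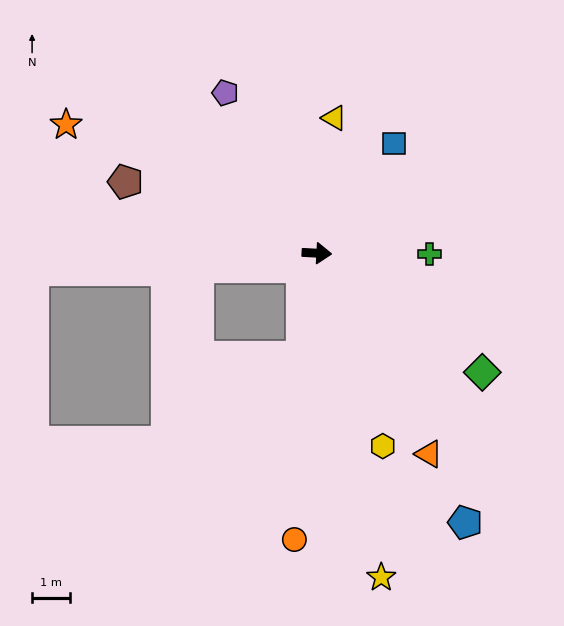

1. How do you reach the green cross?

turn left 3°, forward 2.9 m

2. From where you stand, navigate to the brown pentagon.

turn left 163°, forward 5.3 m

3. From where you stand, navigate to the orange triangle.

turn right 58°, forward 6.0 m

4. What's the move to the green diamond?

turn right 33°, forward 5.3 m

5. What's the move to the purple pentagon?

turn left 123°, forward 4.8 m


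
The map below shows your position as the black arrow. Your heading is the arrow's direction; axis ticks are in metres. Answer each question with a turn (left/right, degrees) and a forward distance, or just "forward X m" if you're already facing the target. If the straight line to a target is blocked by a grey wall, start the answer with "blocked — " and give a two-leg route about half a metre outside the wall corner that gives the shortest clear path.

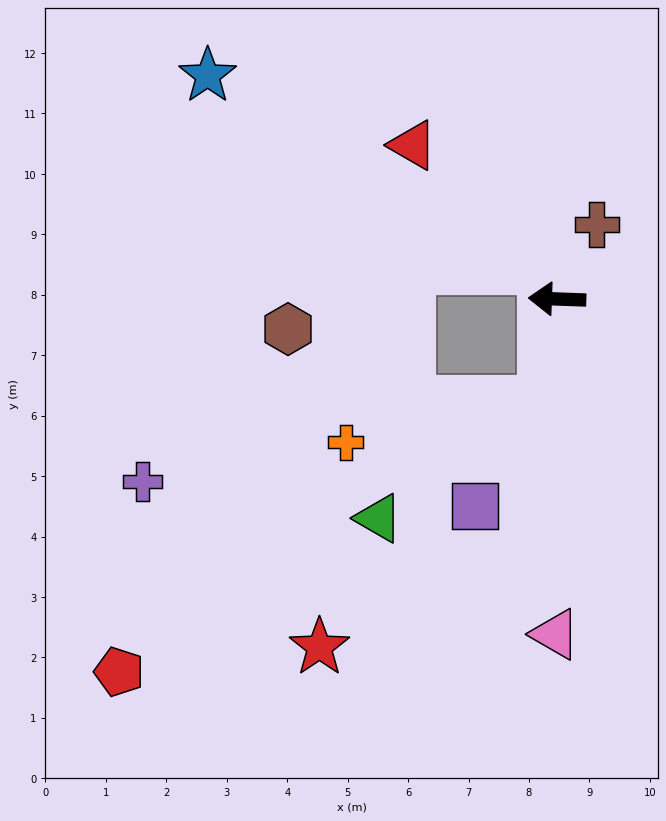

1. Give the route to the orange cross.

blocked — turn left 84°, forward 1.7 m, then turn right 70°, forward 3.3 m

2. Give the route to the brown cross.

turn right 116°, forward 1.4 m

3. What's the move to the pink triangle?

turn left 92°, forward 5.5 m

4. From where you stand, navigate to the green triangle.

blocked — turn left 84°, forward 1.7 m, then turn right 46°, forward 3.3 m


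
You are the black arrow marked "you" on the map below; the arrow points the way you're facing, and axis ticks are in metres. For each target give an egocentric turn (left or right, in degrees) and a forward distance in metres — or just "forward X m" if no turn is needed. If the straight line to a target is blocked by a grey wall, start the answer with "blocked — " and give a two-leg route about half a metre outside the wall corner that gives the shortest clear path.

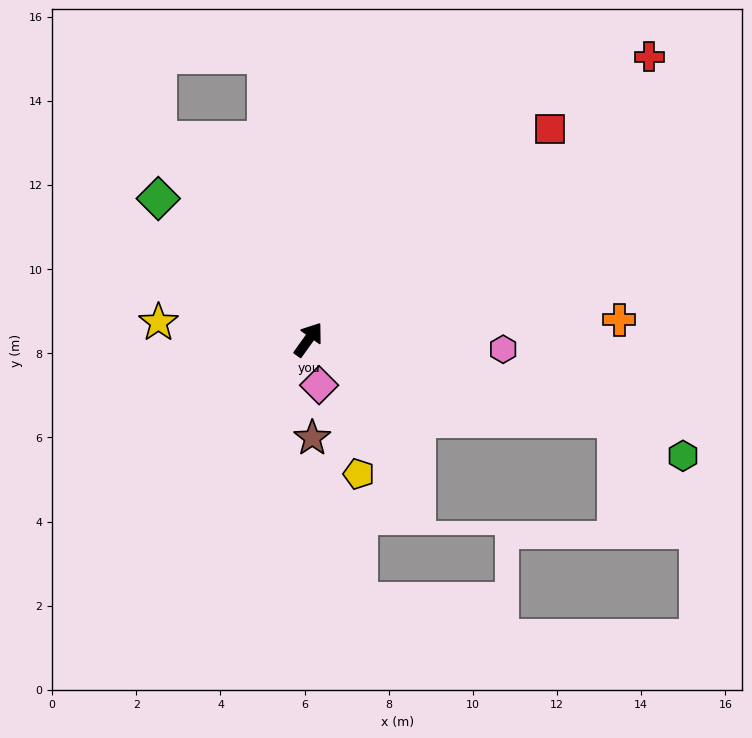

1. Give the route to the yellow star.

turn left 119°, forward 3.6 m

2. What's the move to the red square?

turn right 13°, forward 7.6 m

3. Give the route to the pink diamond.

turn right 131°, forward 1.1 m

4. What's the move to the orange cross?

turn right 51°, forward 7.4 m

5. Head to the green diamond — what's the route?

turn left 82°, forward 4.9 m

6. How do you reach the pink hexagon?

turn right 57°, forward 4.6 m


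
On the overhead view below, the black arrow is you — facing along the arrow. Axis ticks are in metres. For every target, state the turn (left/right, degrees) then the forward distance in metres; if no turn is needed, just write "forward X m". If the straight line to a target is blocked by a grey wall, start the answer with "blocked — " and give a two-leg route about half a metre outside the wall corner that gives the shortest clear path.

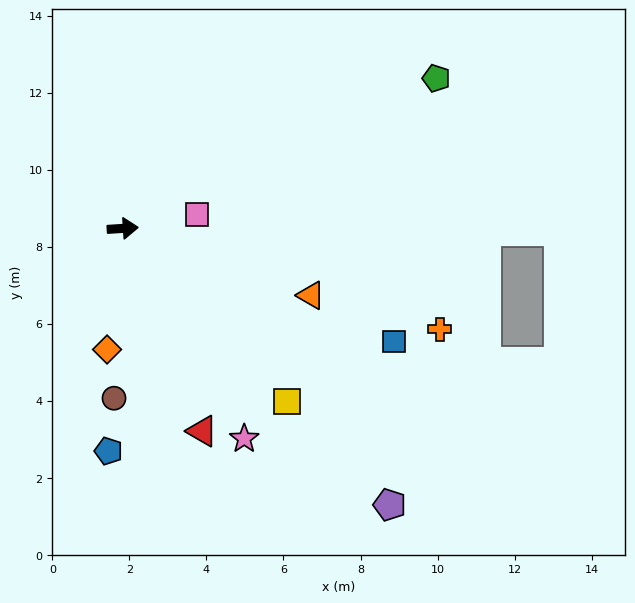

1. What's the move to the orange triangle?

turn right 23°, forward 5.2 m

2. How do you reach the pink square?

turn left 7°, forward 2.0 m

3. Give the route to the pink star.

turn right 64°, forward 6.3 m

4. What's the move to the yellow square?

turn right 50°, forward 6.2 m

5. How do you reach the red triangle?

turn right 72°, forward 5.7 m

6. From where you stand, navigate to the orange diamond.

turn right 101°, forward 3.2 m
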